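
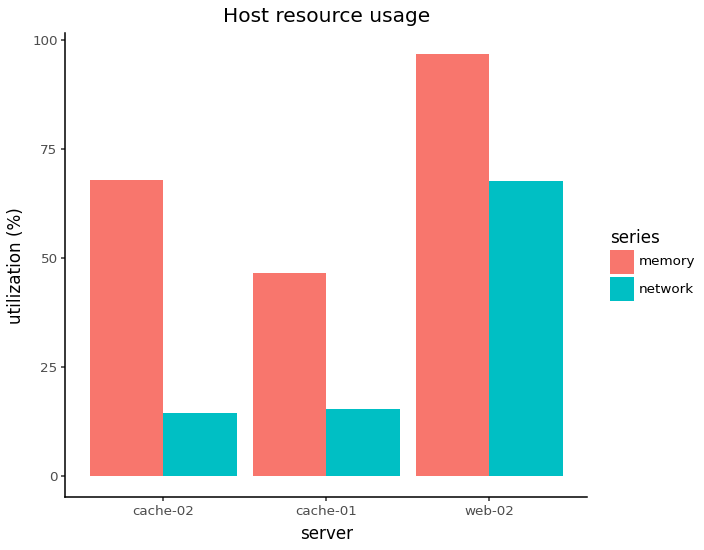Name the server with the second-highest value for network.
Top 3 for network: web-02 ≈ 70, cache-01 ≈ 20, cache-02 ≈ 10.

cache-01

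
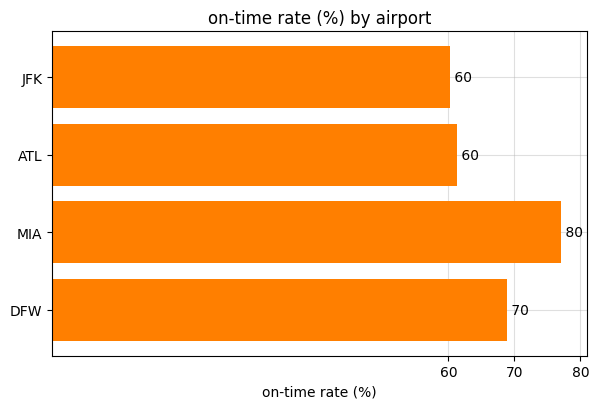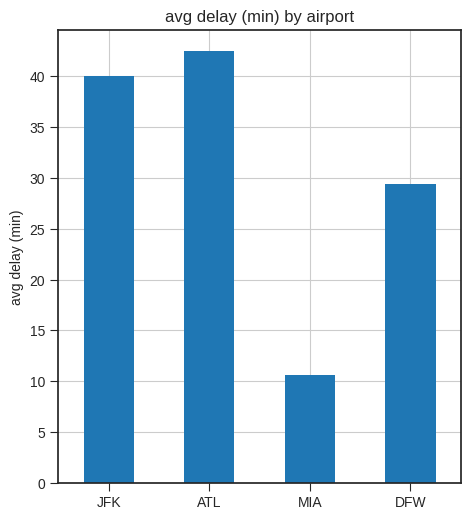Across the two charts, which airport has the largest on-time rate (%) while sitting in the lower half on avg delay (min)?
Chart 2 median avg delay (min) ≈ 35; below-median airports: MIA, DFW. Among those, MIA has the highest on-time rate (%) (≈ 80).

MIA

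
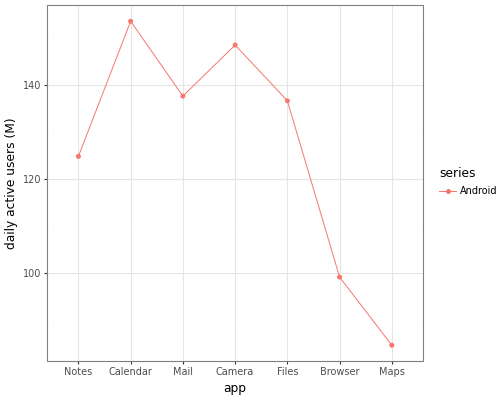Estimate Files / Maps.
Files ≈ 140, Maps ≈ 80; 140/80 ≈ 1.75.

≈ 1.75×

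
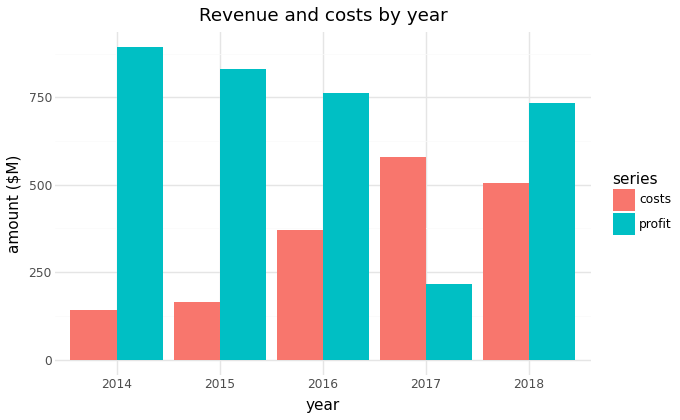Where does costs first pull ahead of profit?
2017

2016: costs ≈ 400 vs profit ≈ 800 (not yet); 2017: costs ≈ 600 vs profit ≈ 200 (first crossover).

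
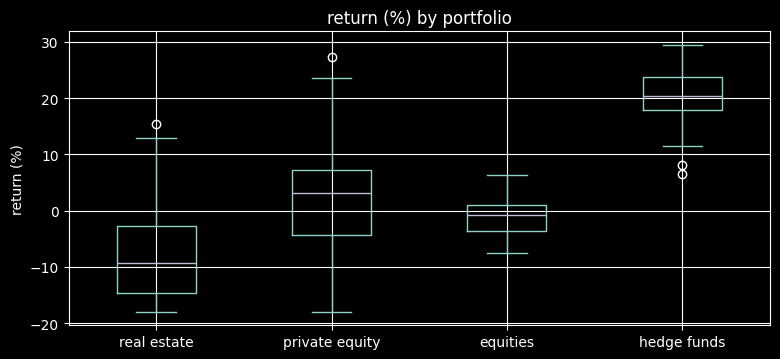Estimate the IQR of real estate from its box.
≈ 10

Q3 ≈ -5, Q1 ≈ -15; IQR ≈ 10.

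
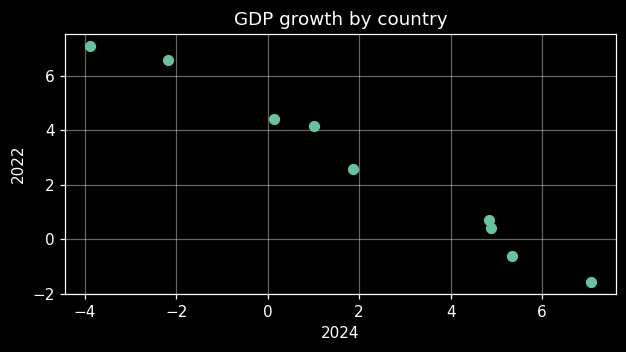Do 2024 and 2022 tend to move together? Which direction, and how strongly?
negative, strong

Points are negatively correlated; strong (|r| ≈ 1.0).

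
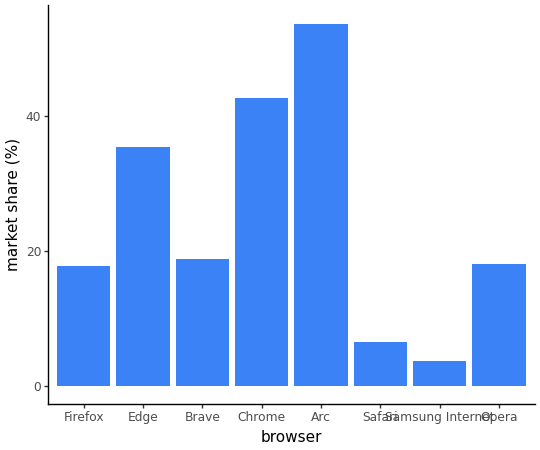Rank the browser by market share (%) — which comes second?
Top 3: Arc ≈ 55, Chrome ≈ 45, Edge ≈ 35.

Chrome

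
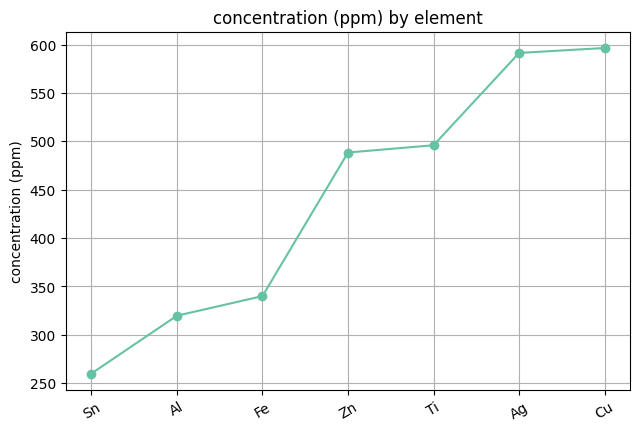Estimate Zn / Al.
≈ 1.67×

Zn ≈ 500, Al ≈ 300; 500/300 ≈ 1.67.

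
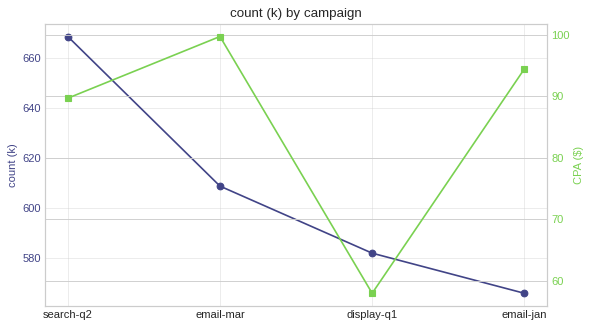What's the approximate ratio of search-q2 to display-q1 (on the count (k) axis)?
search-q2 ≈ 670, display-q1 ≈ 580; 670/580 ≈ 1.16.

≈ 1.16×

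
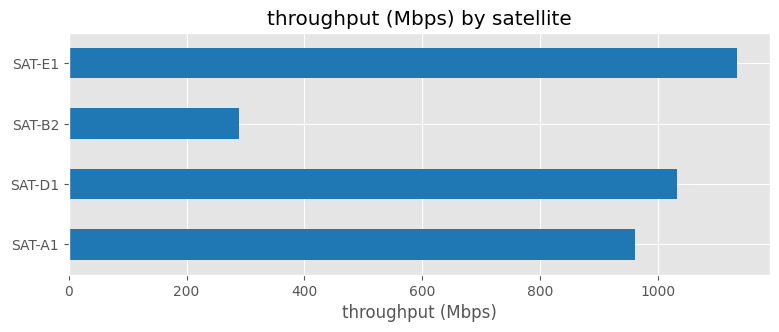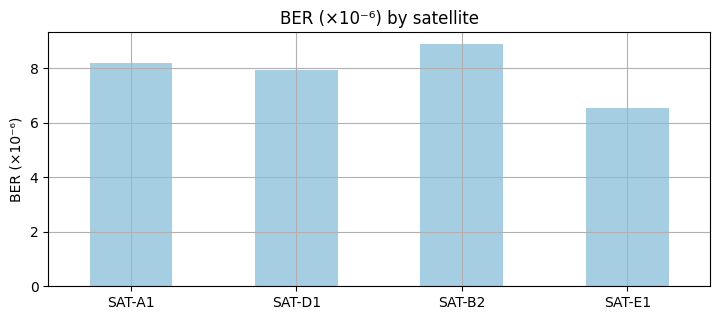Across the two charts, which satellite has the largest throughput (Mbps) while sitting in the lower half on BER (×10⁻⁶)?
Chart 2 median BER (×10⁻⁶) ≈ 8; below-median satellites: SAT-D1, SAT-E1. Among those, SAT-E1 has the highest throughput (Mbps) (≈ 1200).

SAT-E1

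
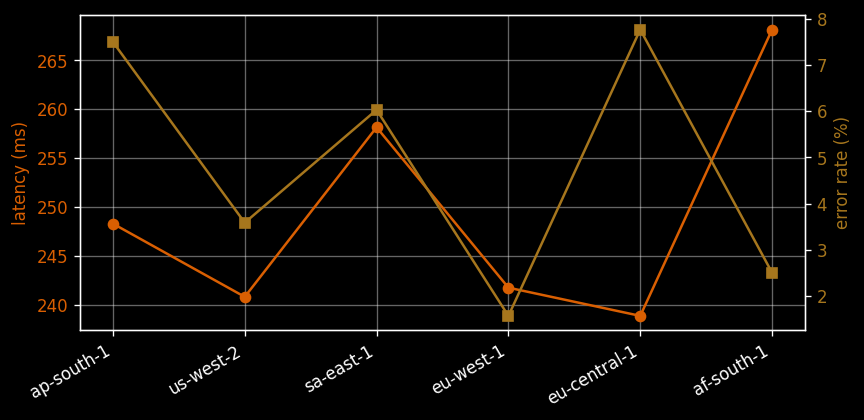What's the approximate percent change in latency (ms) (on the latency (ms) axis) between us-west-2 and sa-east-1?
≈ +8.3%

us-west-2 ≈ 240, sa-east-1 ≈ 260; (260 − 240) / 240 ≈ +8.3%.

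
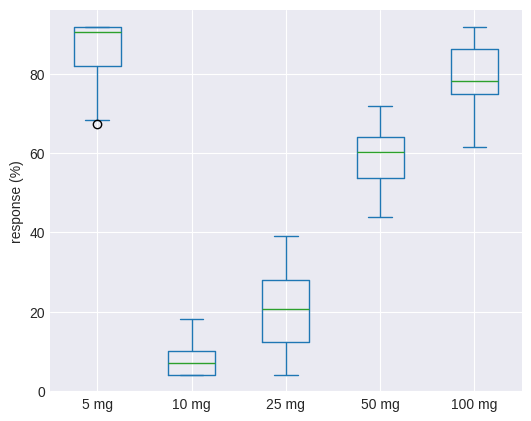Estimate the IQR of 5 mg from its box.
≈ 10

Q3 ≈ 90, Q1 ≈ 80; IQR ≈ 10.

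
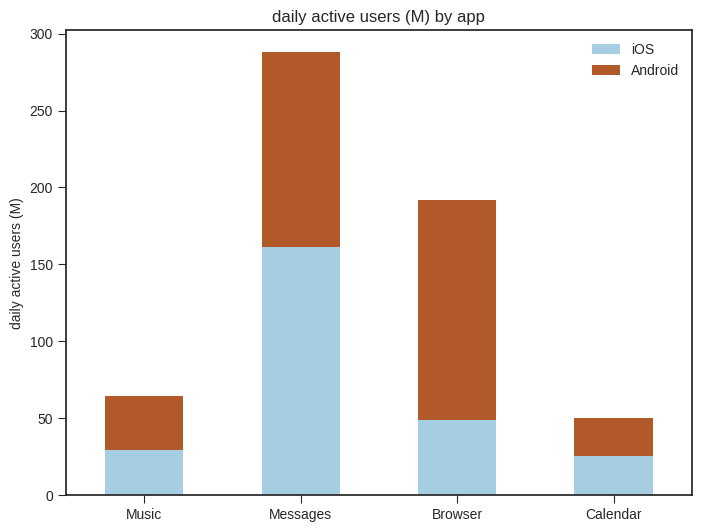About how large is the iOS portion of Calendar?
iOS top ≈ 25, bottom ≈ 0; segment ≈ 25.

≈ 25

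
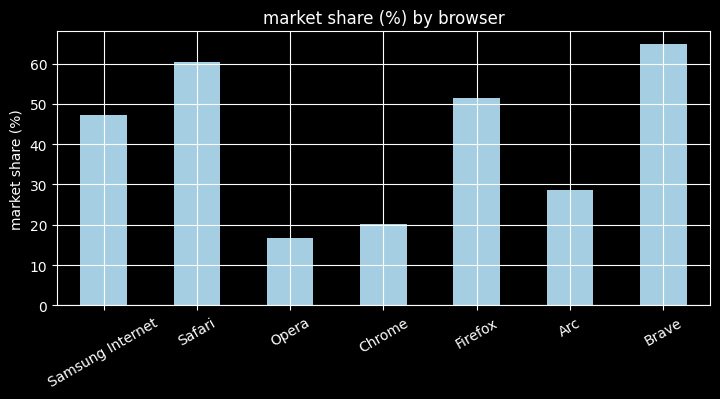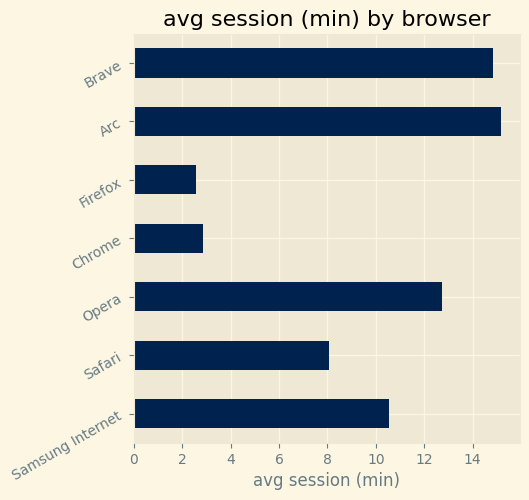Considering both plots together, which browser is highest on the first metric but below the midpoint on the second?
Chart 2 median avg session (min) ≈ 10; below-median browsers: Safari, Chrome, Firefox. Among those, Safari has the highest market share (%) (≈ 60).

Safari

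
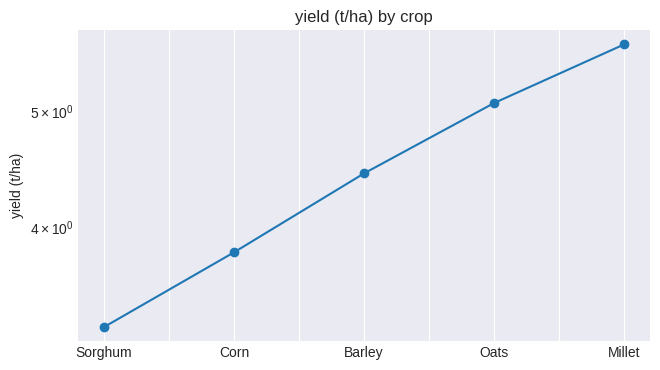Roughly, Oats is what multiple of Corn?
Oats ≈ 5.0, Corn ≈ 3.8; 5.0/3.8 ≈ 1.32.

≈ 1.32×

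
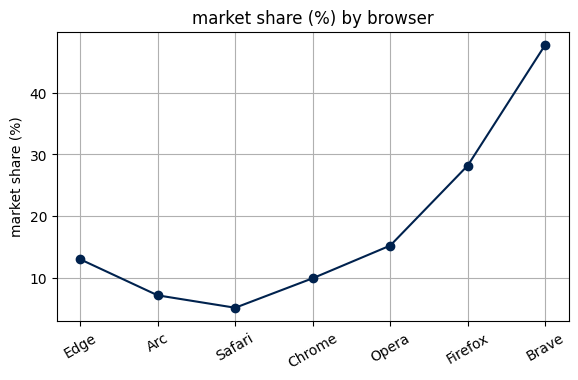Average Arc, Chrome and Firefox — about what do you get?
≈ 15

(5 + 10 + 30) / 3 ≈ 15.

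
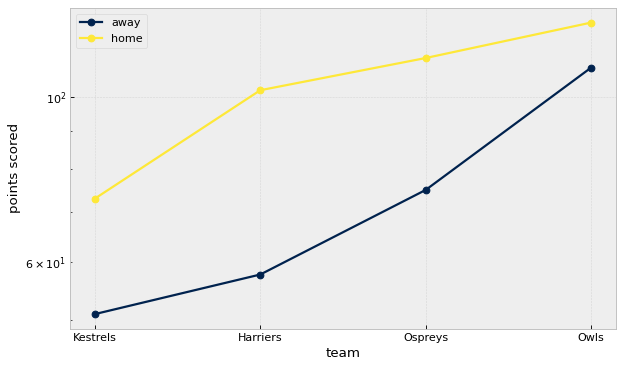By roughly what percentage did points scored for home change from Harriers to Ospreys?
≈ +10%

Harriers ≈ 100, Ospreys ≈ 110; (110 − 100) / 100 ≈ +10%.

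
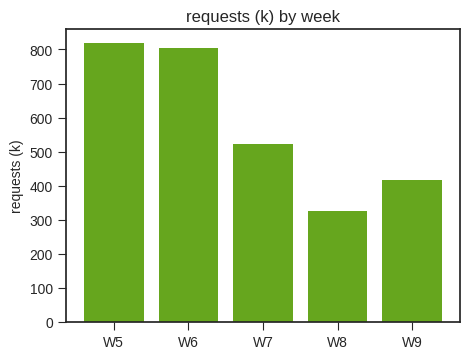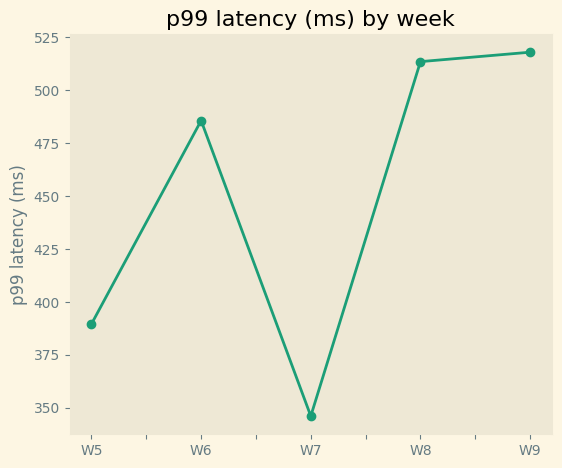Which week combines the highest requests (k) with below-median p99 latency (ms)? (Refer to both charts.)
W5

Chart 2 median p99 latency (ms) ≈ 500; below-median weeks: W5, W7. Among those, W5 has the highest requests (k) (≈ 800).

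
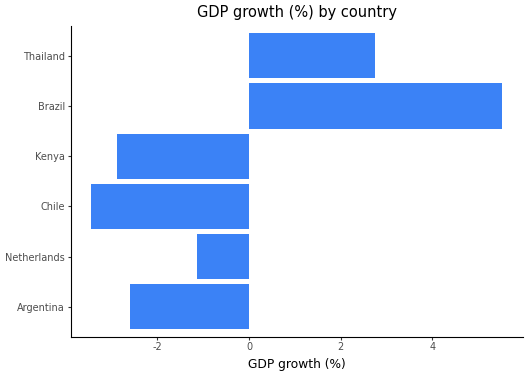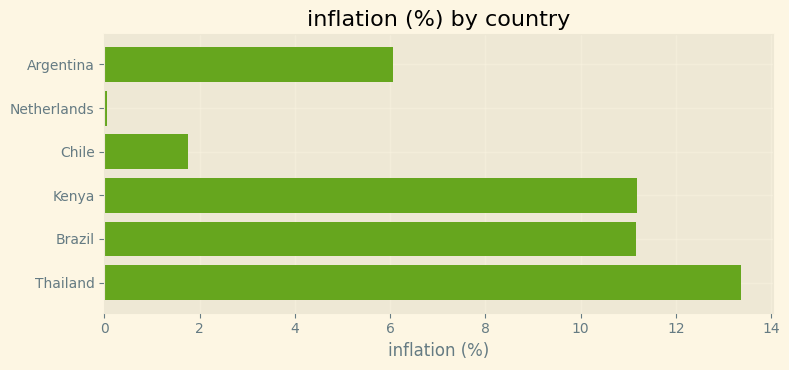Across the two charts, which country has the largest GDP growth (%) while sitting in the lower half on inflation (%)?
Chart 2 median inflation (%) ≈ 8; below-median countries: Argentina, Netherlands, Chile. Among those, Netherlands has the highest GDP growth (%) (≈ -1).

Netherlands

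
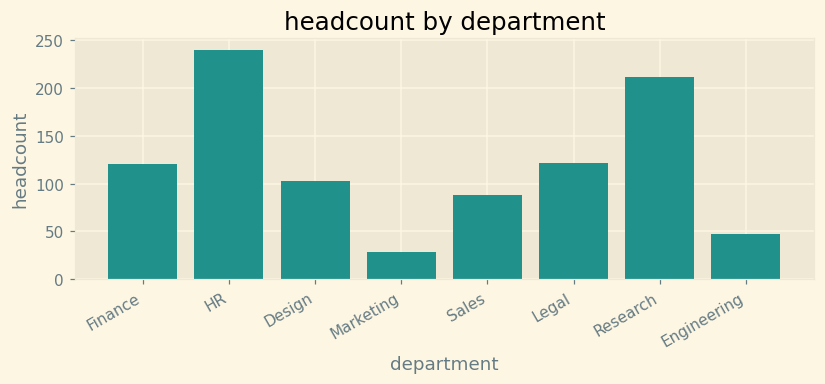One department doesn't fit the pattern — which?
HR

HR ≈ 240; the rest sit between ≈ 20 and ≈ 220.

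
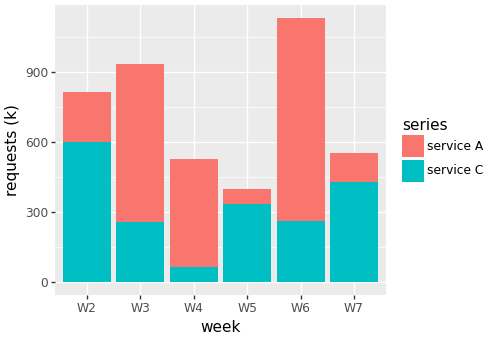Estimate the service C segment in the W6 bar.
service C top ≈ 300, bottom ≈ 0; segment ≈ 300.

≈ 300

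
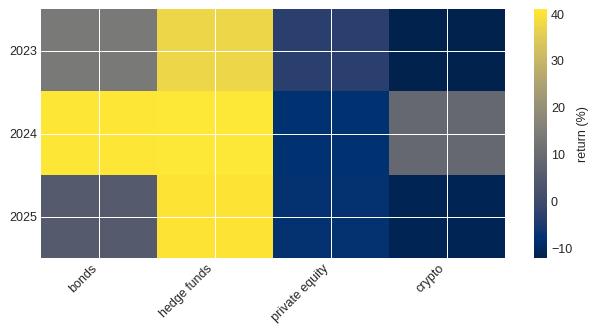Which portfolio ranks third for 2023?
private equity

Top 4 for 2023: hedge funds ≈ 35, bonds ≈ 15, private equity ≈ -5, crypto ≈ -10.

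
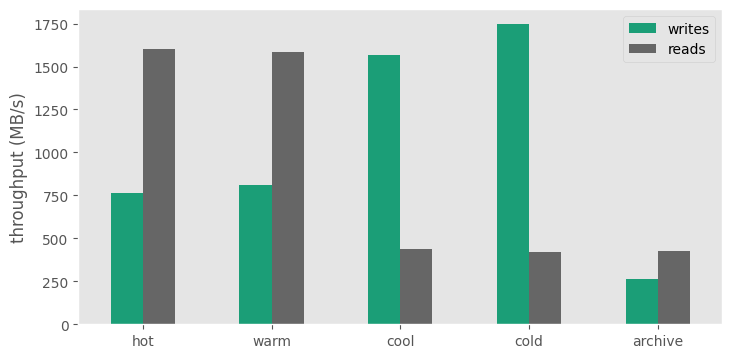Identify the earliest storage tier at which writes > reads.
warm: writes ≈ 800 vs reads ≈ 1600 (not yet); cool: writes ≈ 1600 vs reads ≈ 400 (first crossover).

cool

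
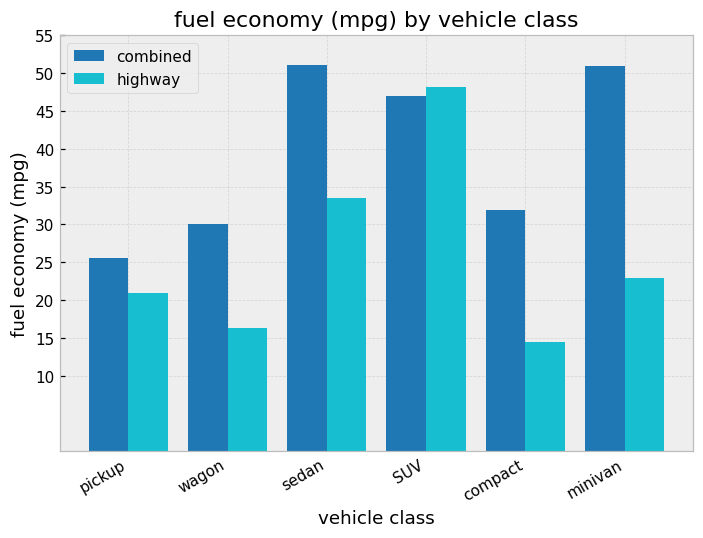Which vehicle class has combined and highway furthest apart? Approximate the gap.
minivan, ≈ 25 mpg

minivan: combined ≈ 50, highway ≈ 25 → gap ≈ 25. Next-largest (sedan) is only ≈ 15.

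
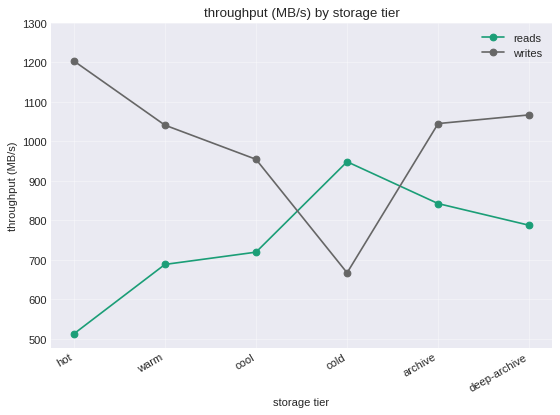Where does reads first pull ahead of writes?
cold

cool: reads ≈ 700 vs writes ≈ 1000 (not yet); cold: reads ≈ 900 vs writes ≈ 700 (first crossover).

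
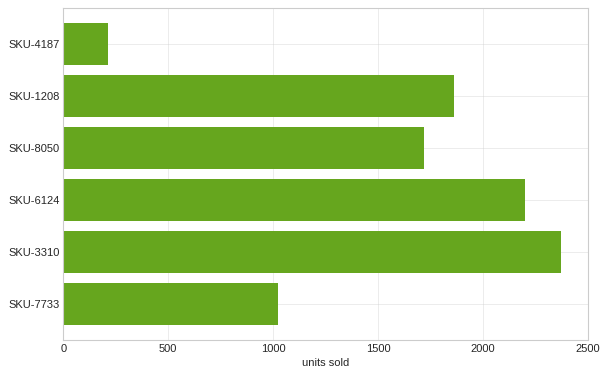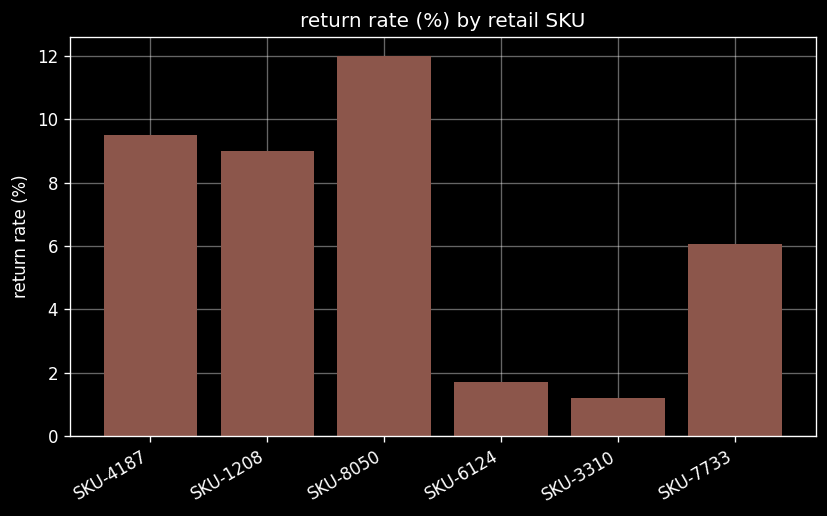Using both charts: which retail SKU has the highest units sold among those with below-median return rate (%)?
Chart 2 median return rate (%) ≈ 8; below-median retail SKUs: SKU-6124, SKU-3310, SKU-7733. Among those, SKU-3310 has the highest units sold (≈ 2500).

SKU-3310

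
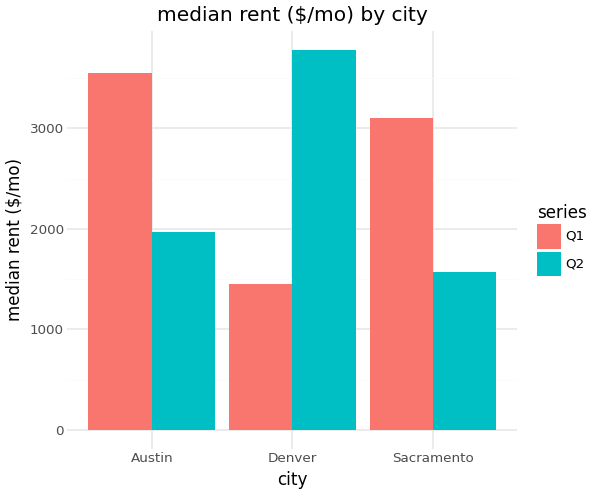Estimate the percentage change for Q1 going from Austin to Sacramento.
Austin ≈ 3500, Sacramento ≈ 3000; (3000 − 3500) / 3500 ≈ -14.3%.

≈ -14.3%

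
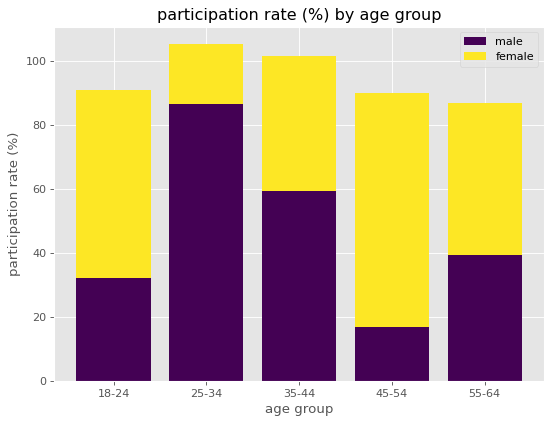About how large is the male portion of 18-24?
male top ≈ 30, bottom ≈ 0; segment ≈ 30.

≈ 30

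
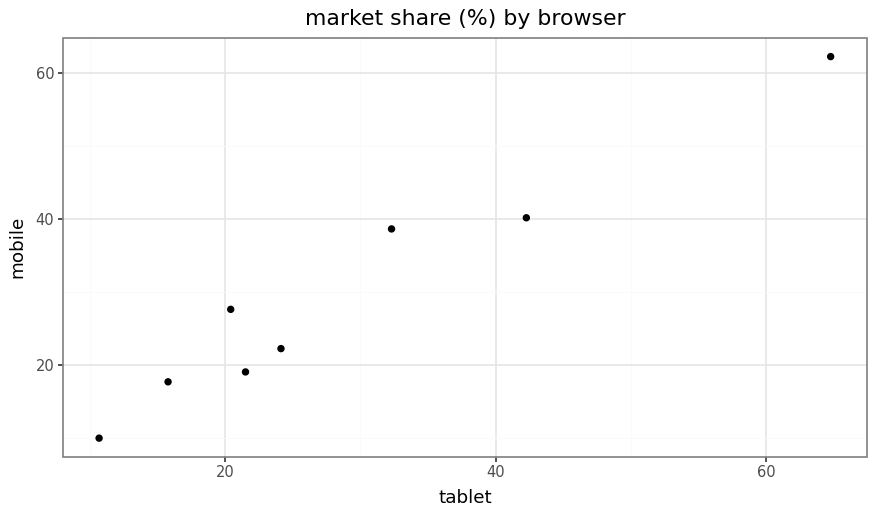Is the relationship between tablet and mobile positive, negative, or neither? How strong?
Points are positively correlated; strong (|r| ≈ 1.0).

positive, strong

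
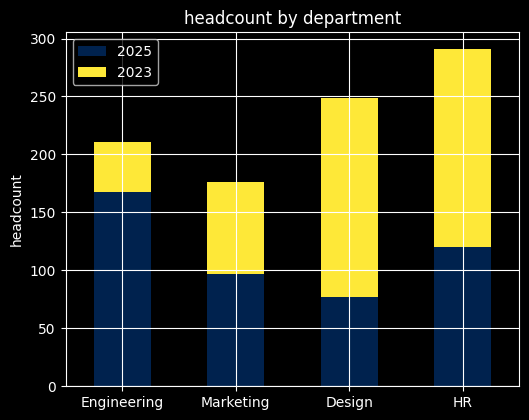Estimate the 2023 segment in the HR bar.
≈ 175

2023 top ≈ 300, bottom ≈ 125; segment ≈ 175.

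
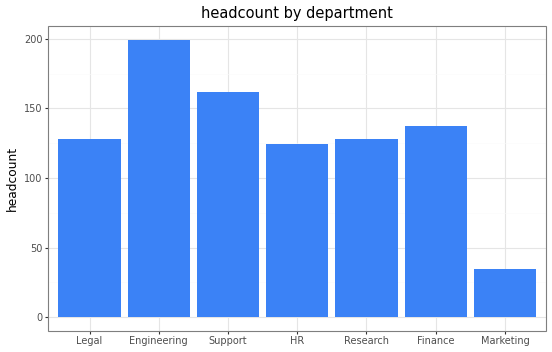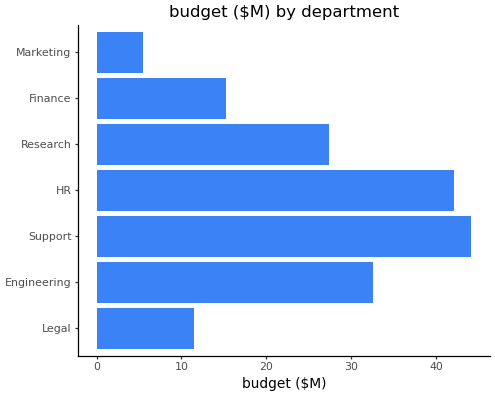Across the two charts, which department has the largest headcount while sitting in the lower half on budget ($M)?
Finance

Chart 2 median budget ($M) ≈ 25; below-median departments: Legal, Finance, Marketing. Among those, Finance has the highest headcount (≈ 140).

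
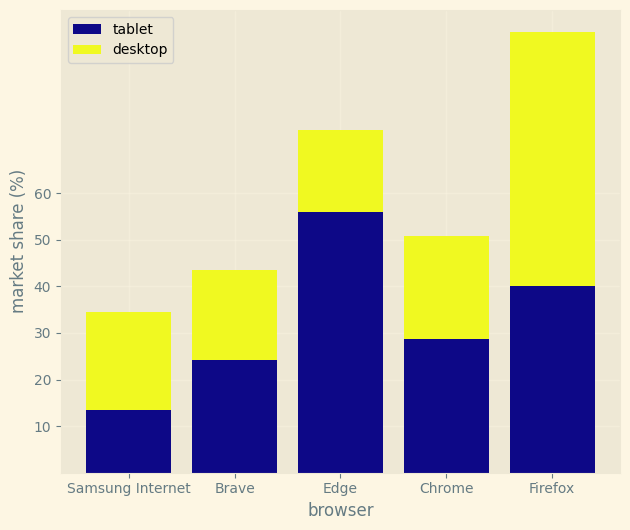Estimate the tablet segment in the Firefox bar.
≈ 40

tablet top ≈ 40, bottom ≈ 0; segment ≈ 40.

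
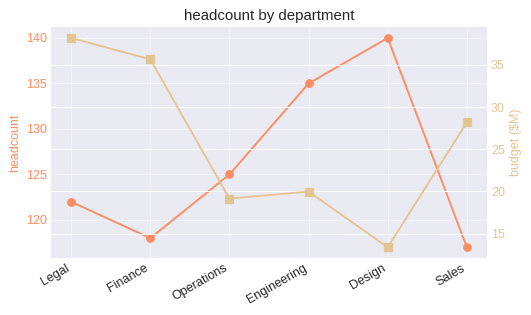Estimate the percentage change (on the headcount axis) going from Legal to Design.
≈ +14.8%

Legal ≈ 122, Design ≈ 140; (140 − 122) / 122 ≈ +14.8%.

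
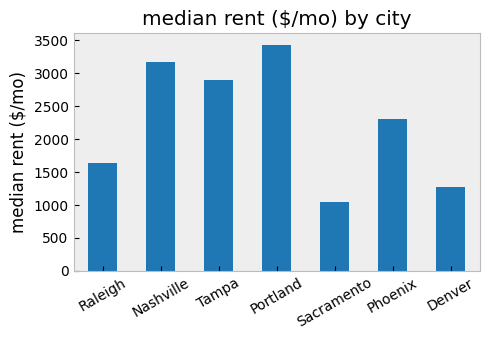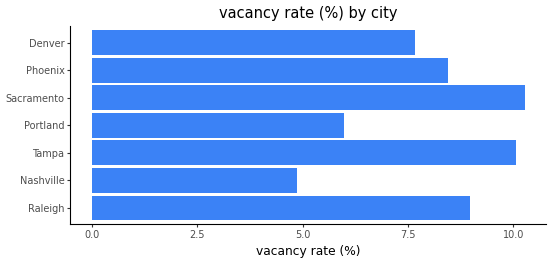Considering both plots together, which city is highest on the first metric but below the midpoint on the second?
Chart 2 median vacancy rate (%) ≈ 8; below-median cities: Nashville, Portland, Denver. Among those, Portland has the highest median rent ($/mo) (≈ 3500).

Portland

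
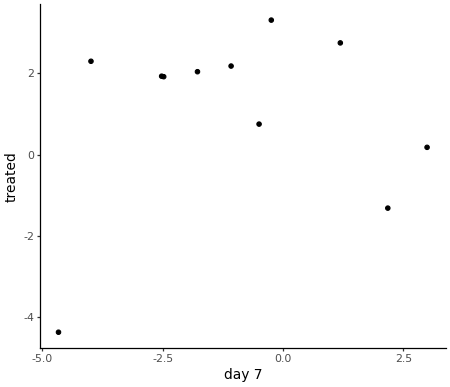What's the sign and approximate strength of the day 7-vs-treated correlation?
no clear correlation

Points are roughly uncorrelated; weak (|r| ≈ 0.1).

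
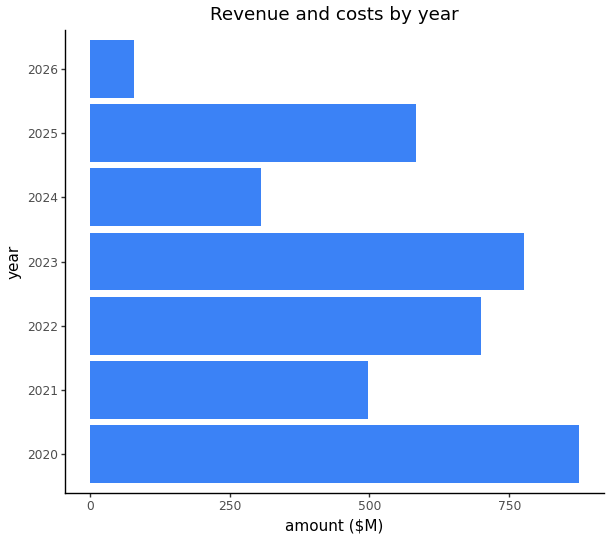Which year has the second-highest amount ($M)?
Top 3: 2020 ≈ 900, 2023 ≈ 800, 2022 ≈ 700.

2023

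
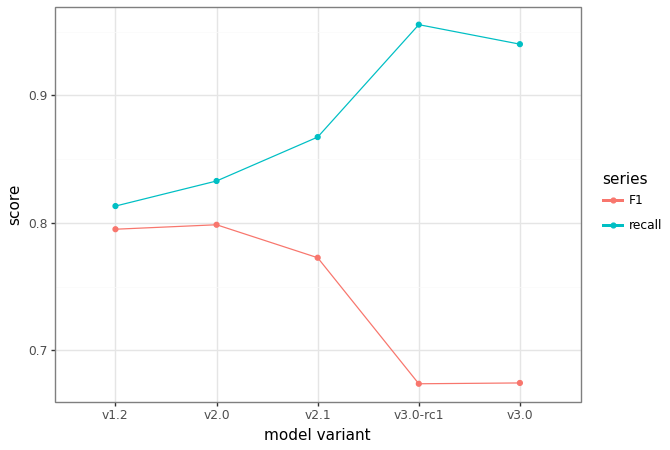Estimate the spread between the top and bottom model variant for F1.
Max v2.0 ≈ 0.80, min v3.0-rc1 ≈ 0.65; range ≈ 0.15.

≈ 0.15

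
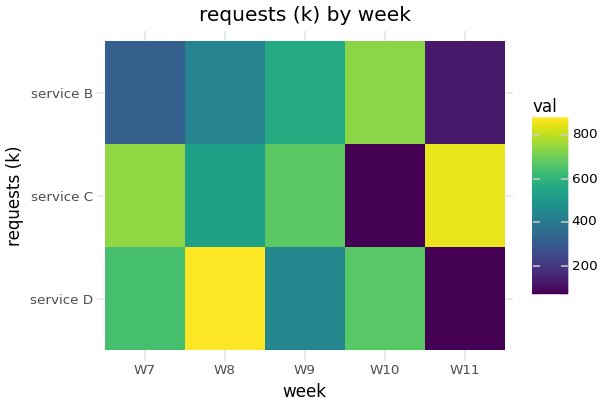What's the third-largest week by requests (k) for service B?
W8

Top 4 for service B: W10 ≈ 700, W9 ≈ 600, W8 ≈ 400, W7 ≈ 300.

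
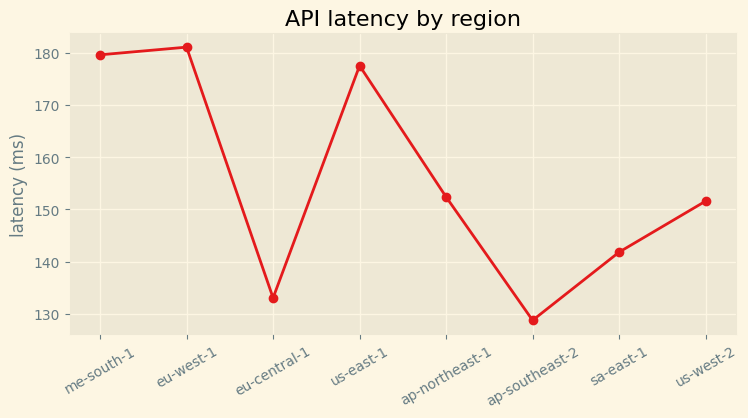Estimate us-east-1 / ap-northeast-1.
≈ 1.2×

us-east-1 ≈ 180, ap-northeast-1 ≈ 150; 180/150 ≈ 1.2.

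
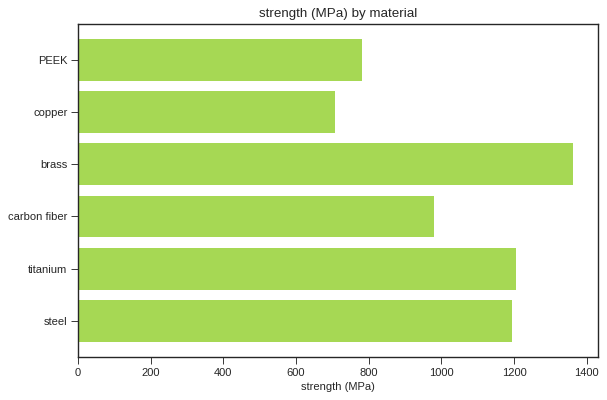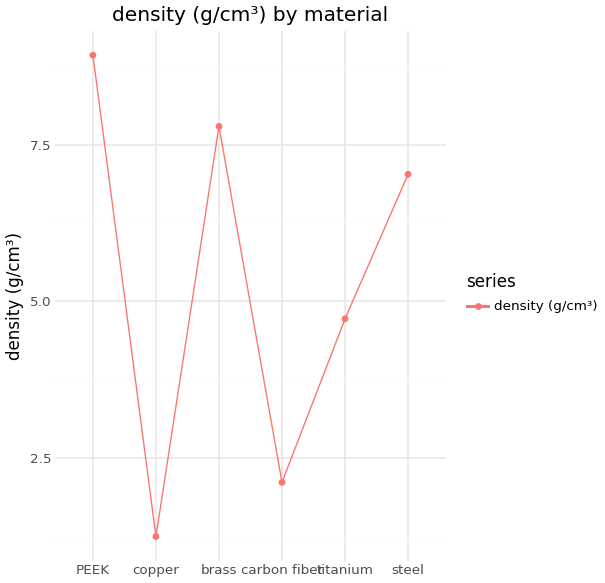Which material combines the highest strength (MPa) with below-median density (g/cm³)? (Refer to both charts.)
titanium

Chart 2 median density (g/cm³) ≈ 6; below-median materials: copper, carbon fiber, titanium. Among those, titanium has the highest strength (MPa) (≈ 1200).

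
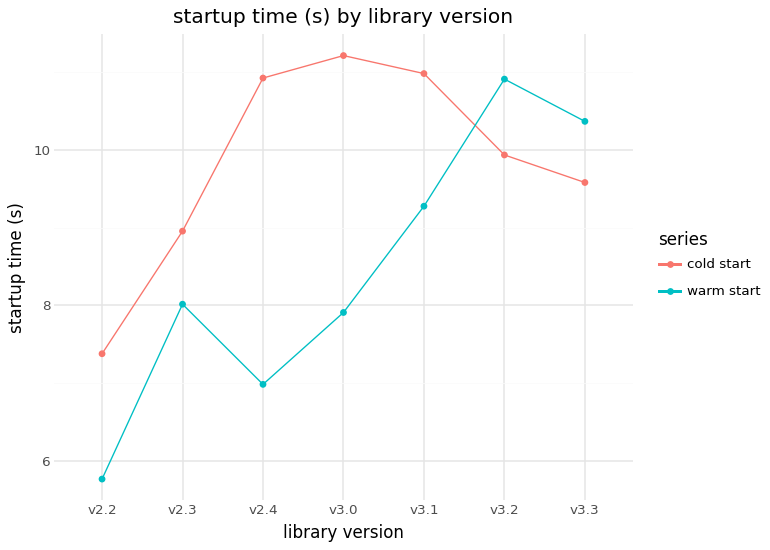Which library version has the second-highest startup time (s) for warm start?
v3.3

Top 3 for warm start: v3.2 ≈ 11.0, v3.3 ≈ 10.5, v3.1 ≈ 9.5.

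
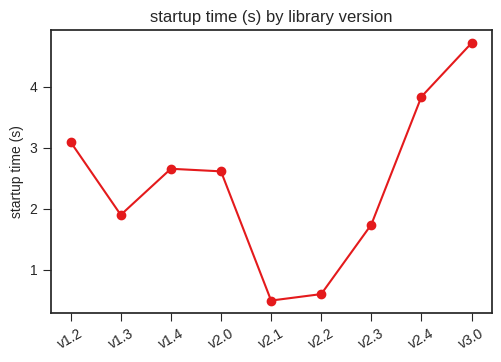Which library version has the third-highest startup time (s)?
v1.2

Top 4: v3.0 ≈ 4.5, v2.4 ≈ 4.0, v1.2 ≈ 3.0, v1.4 ≈ 2.5.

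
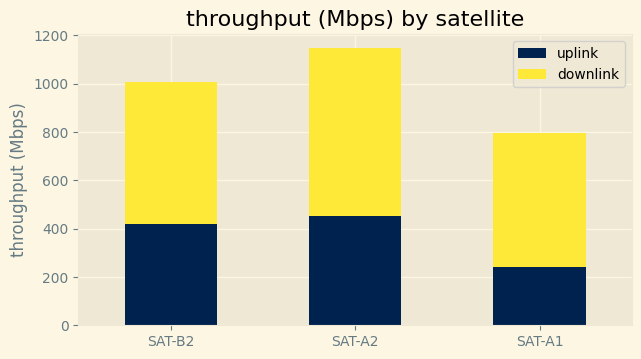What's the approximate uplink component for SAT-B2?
uplink top ≈ 400, bottom ≈ 0; segment ≈ 400.

≈ 400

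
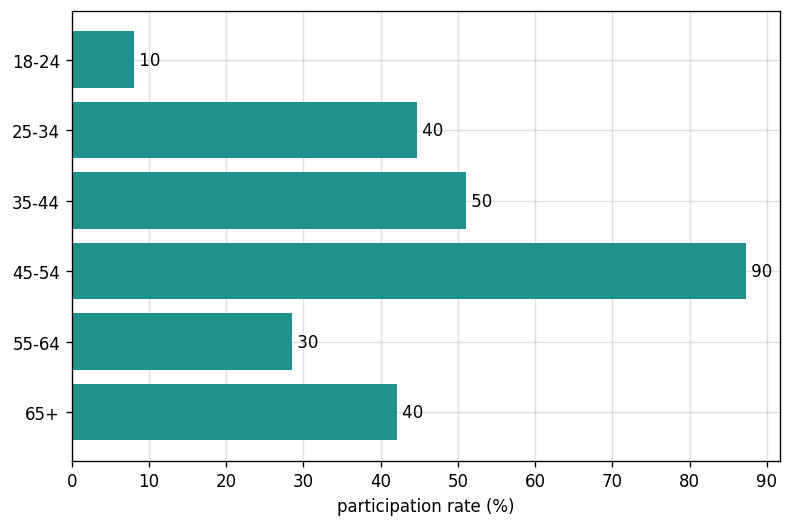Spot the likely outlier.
45-54

45-54 ≈ 90; the rest sit between ≈ 10 and ≈ 50.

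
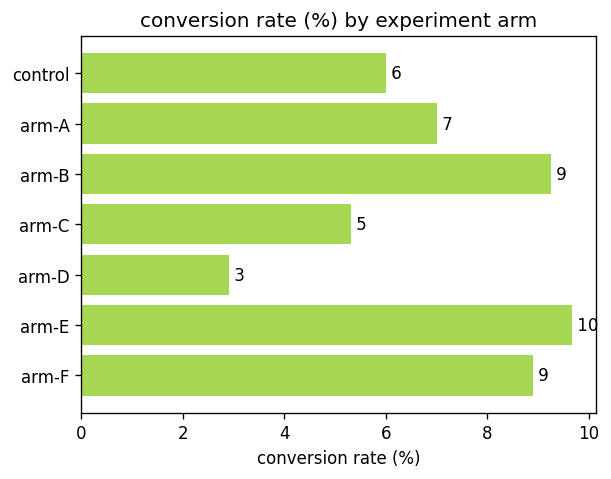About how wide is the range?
Max arm-E ≈ 10, min arm-D ≈ 3; range ≈ 7.

≈ 7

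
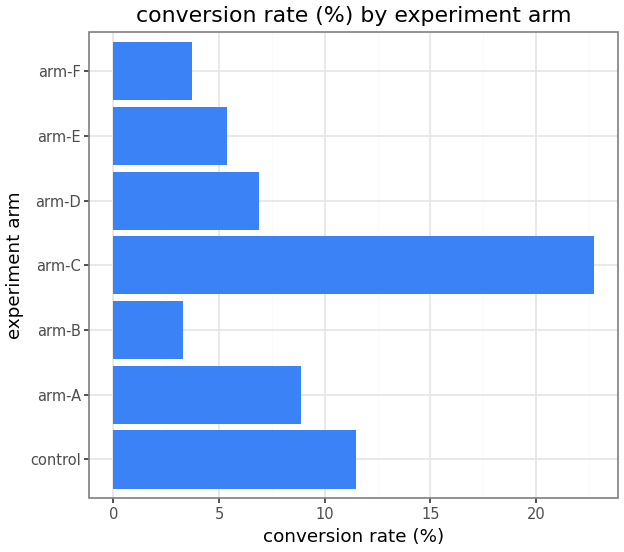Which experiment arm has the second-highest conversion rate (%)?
Top 3: arm-C ≈ 22, control ≈ 12, arm-A ≈ 8.

control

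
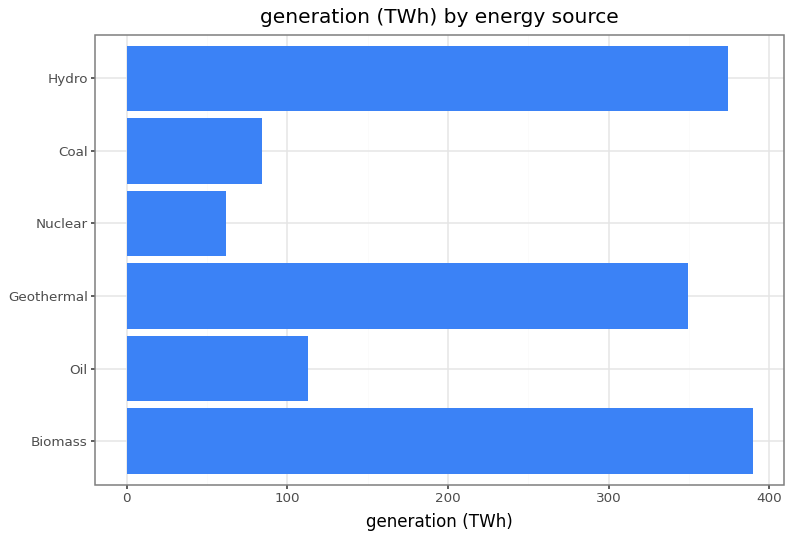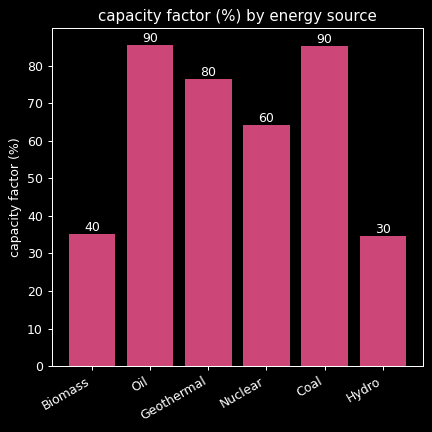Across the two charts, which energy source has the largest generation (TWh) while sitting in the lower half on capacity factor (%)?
Chart 2 median capacity factor (%) ≈ 70; below-median energy sources: Biomass, Nuclear, Hydro. Among those, Biomass has the highest generation (TWh) (≈ 400).

Biomass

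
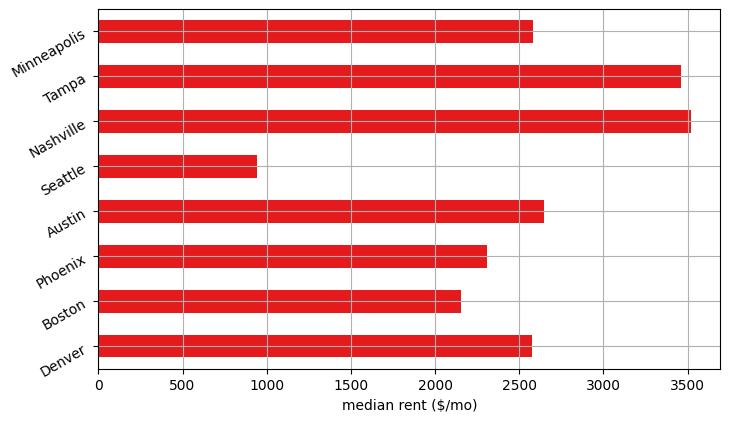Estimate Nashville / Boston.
Nashville ≈ 3500, Boston ≈ 2000; 3500/2000 ≈ 1.75.

≈ 1.75×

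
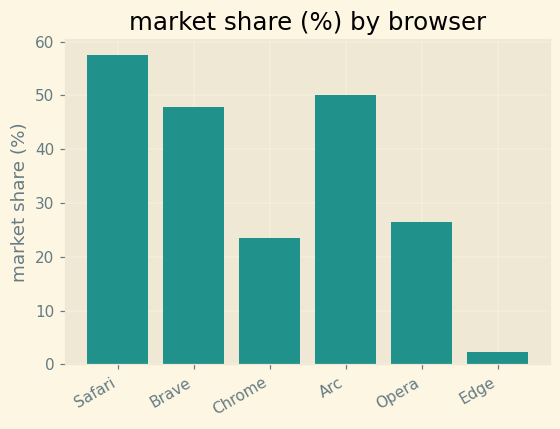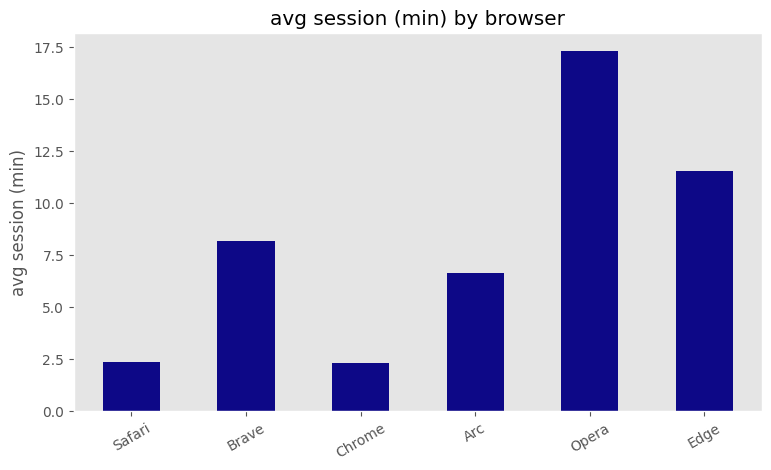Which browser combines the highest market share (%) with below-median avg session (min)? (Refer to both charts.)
Chart 2 median avg session (min) ≈ 8; below-median browsers: Safari, Chrome, Arc. Among those, Safari has the highest market share (%) (≈ 60).

Safari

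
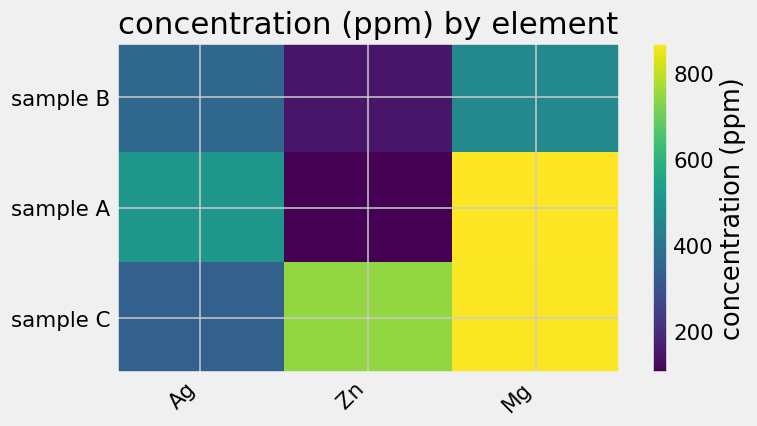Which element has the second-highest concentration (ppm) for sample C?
Zn

Top 3 for sample C: Mg ≈ 900, Zn ≈ 700, Ag ≈ 300.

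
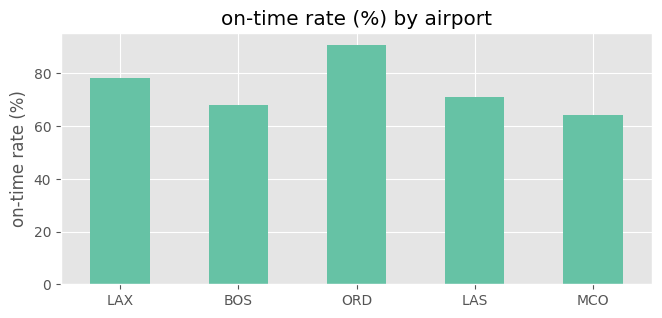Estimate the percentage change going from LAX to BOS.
LAX ≈ 80, BOS ≈ 70; (70 − 80) / 80 ≈ -12.5%.

≈ -12.5%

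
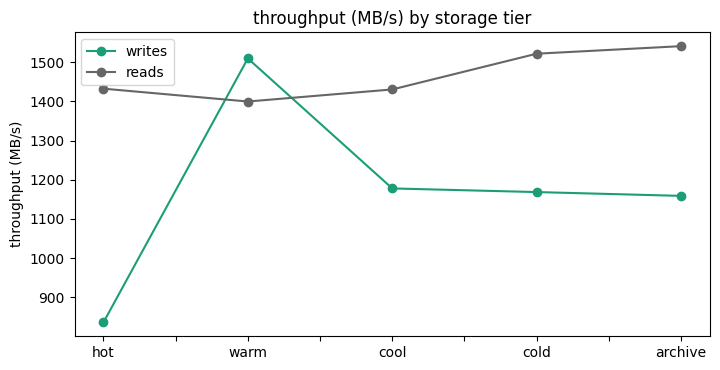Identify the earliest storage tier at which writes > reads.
hot: writes ≈ 800 vs reads ≈ 1400 (not yet); warm: writes ≈ 1500 vs reads ≈ 1400 (first crossover).

warm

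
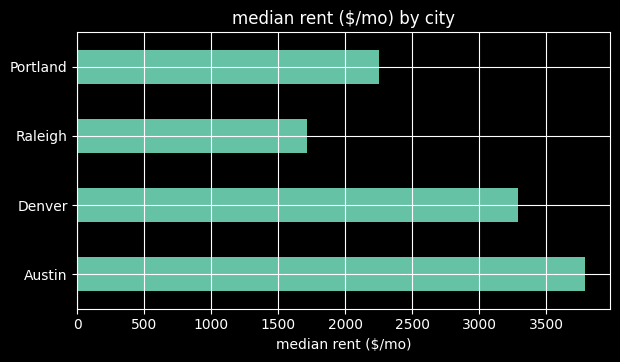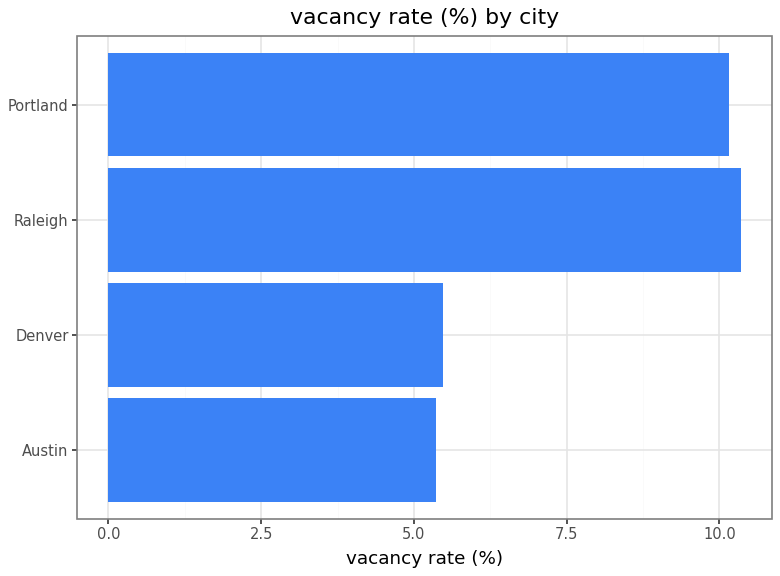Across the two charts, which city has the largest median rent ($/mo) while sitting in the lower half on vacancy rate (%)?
Austin

Chart 2 median vacancy rate (%) ≈ 8; below-median cities: Austin, Denver. Among those, Austin has the highest median rent ($/mo) (≈ 4000).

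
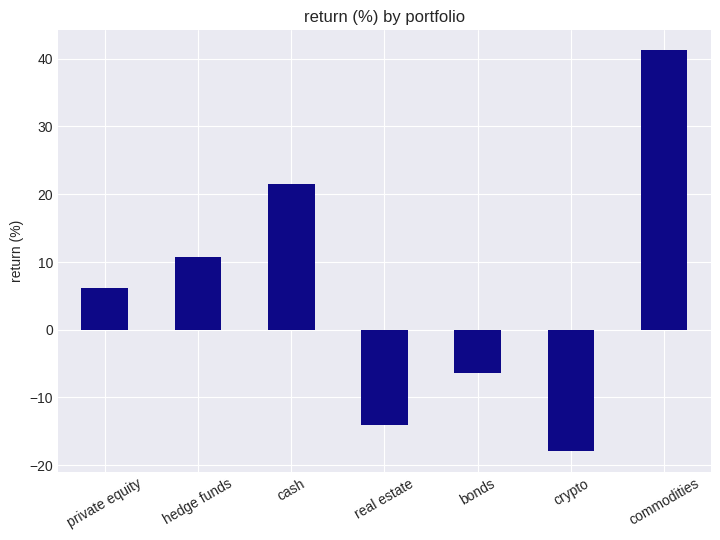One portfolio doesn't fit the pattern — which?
commodities ≈ 40; the rest sit between ≈ -20 and ≈ 20.

commodities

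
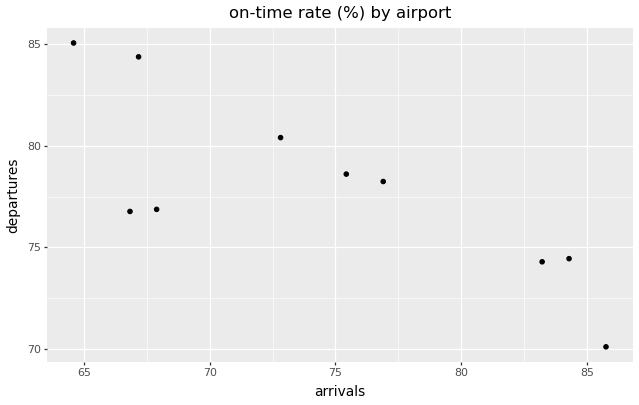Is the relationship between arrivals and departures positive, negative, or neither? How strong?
Points are negatively correlated; strong (|r| ≈ 0.8).

negative, strong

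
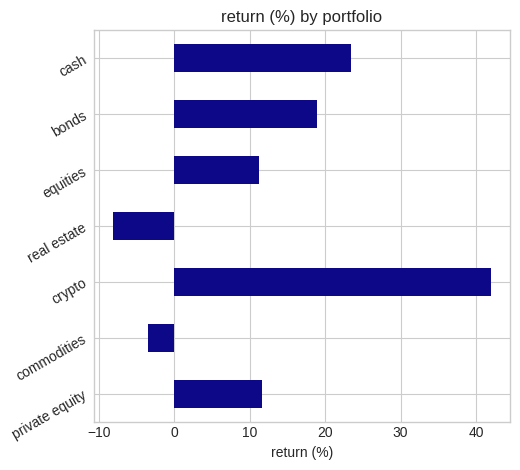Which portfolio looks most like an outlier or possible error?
crypto

crypto ≈ 40; the rest sit between ≈ -10 and ≈ 25.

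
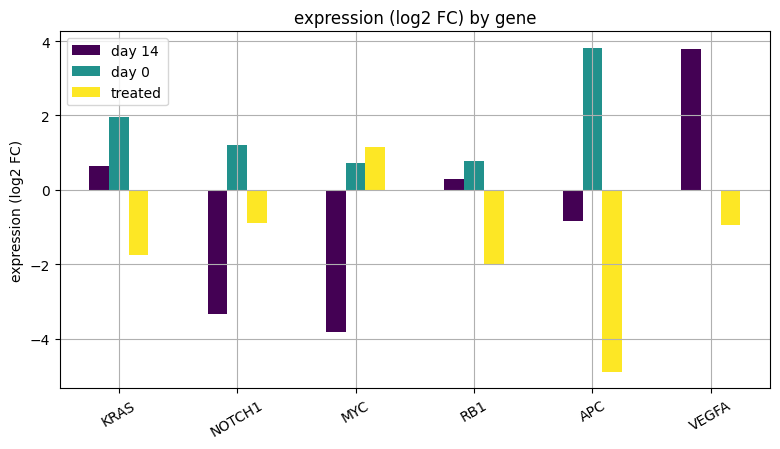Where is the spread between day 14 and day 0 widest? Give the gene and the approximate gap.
APC, ≈ 5 log2 FC

APC: day 14 ≈ -1, day 0 ≈ 4 → gap ≈ 5. Next-largest (NOTCH1) is only ≈ 4.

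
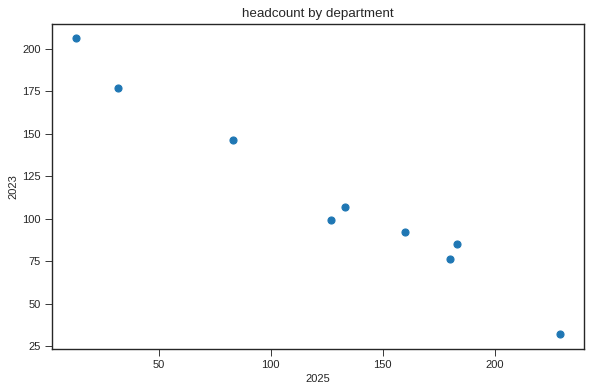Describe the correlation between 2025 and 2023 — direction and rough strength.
Points are negatively correlated; strong (|r| ≈ 1.0).

negative, strong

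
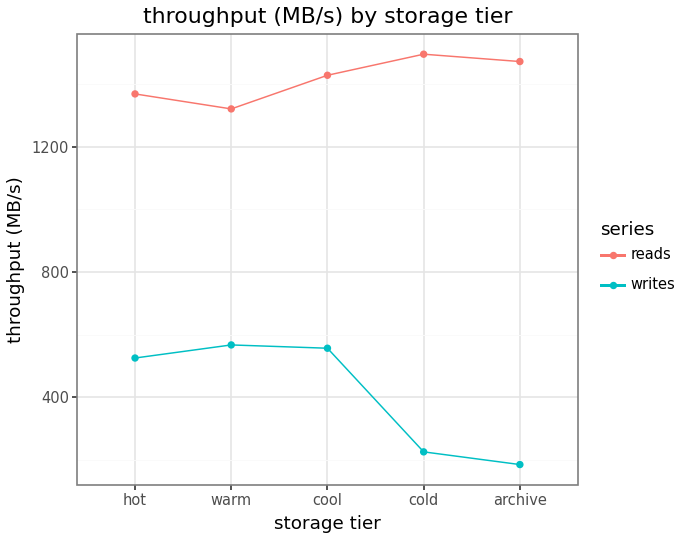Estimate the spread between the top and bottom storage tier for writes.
Max warm ≈ 600, min archive ≈ 200; range ≈ 400.

≈ 400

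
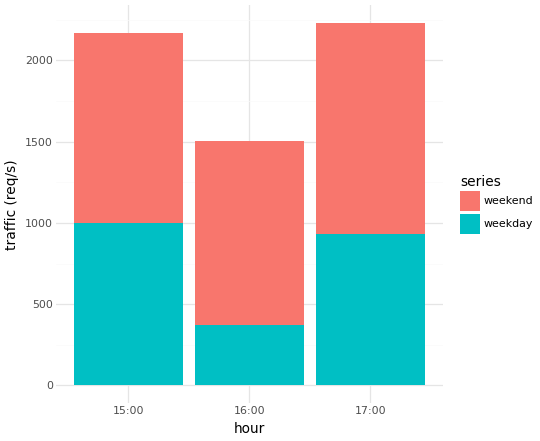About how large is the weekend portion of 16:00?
≈ 1200

weekend top ≈ 1600, bottom ≈ 400; segment ≈ 1200.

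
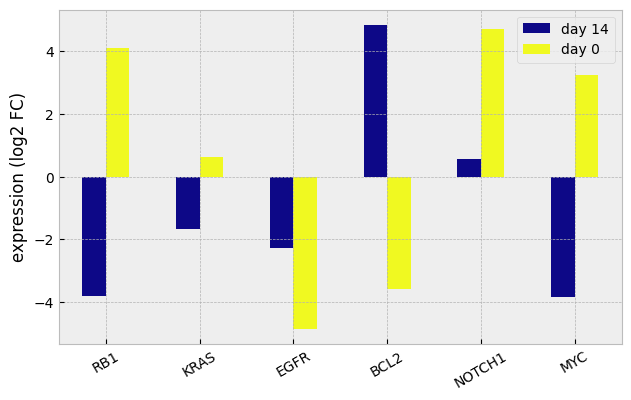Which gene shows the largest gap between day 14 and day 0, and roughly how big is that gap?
BCL2, ≈ 9 log2 FC

BCL2: day 14 ≈ 5, day 0 ≈ -4 → gap ≈ 9. Next-largest (RB1) is only ≈ 8.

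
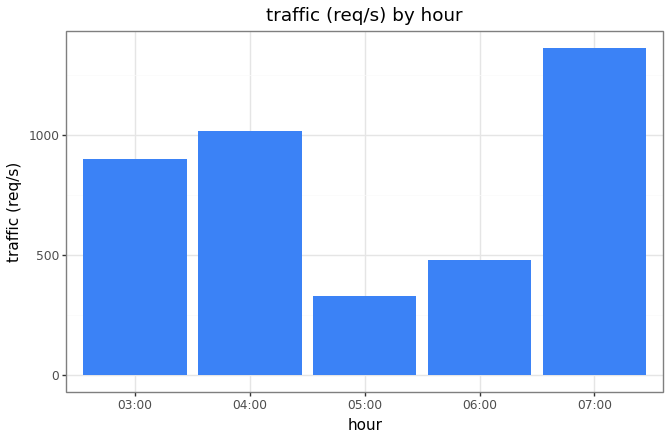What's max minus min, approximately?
Max 07:00 ≈ 1400, min 05:00 ≈ 400; range ≈ 1000.

≈ 1000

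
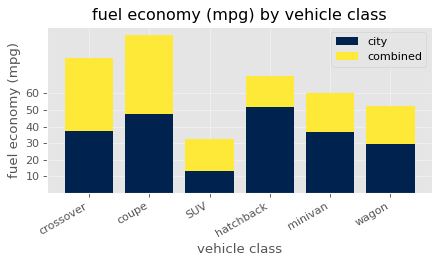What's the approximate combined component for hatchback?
≈ 20

combined top ≈ 70, bottom ≈ 50; segment ≈ 20.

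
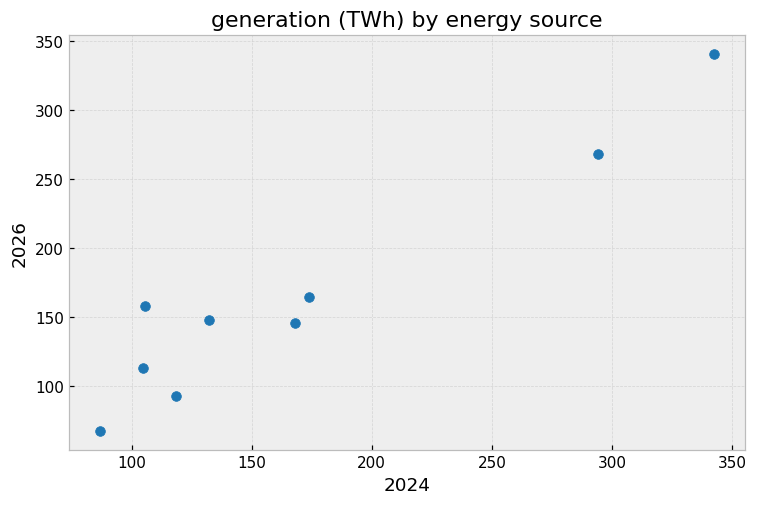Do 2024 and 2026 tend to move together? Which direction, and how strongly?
Points are positively correlated; strong (|r| ≈ 1.0).

positive, strong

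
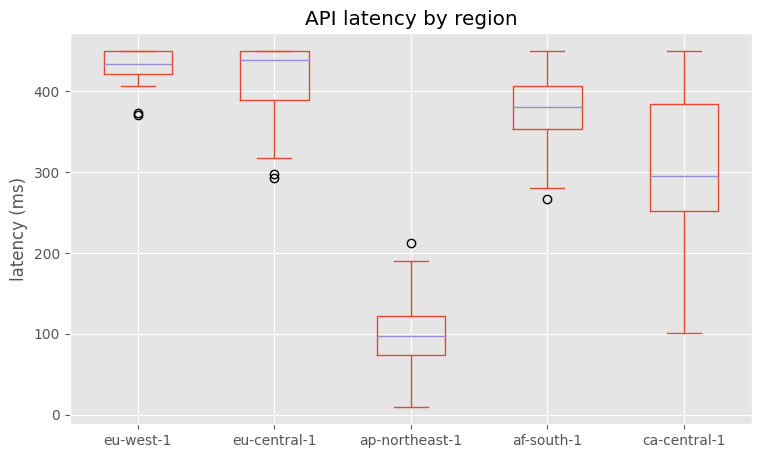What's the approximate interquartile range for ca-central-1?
Q3 ≈ 400, Q1 ≈ 250; IQR ≈ 150.

≈ 150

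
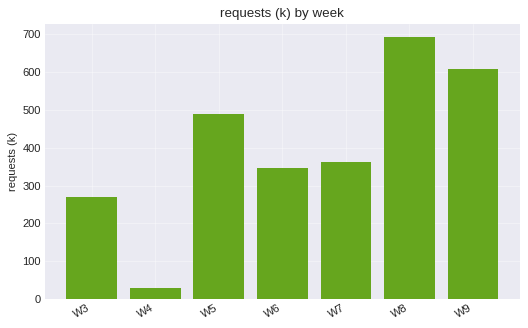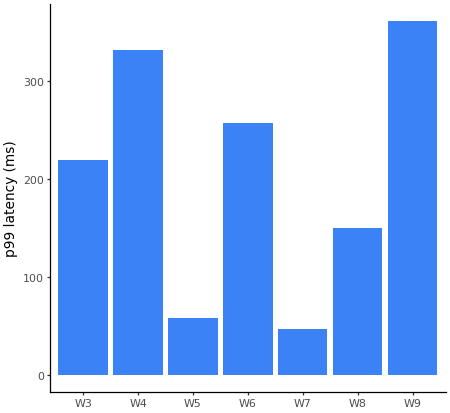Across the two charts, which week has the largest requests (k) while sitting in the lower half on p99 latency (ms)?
W8

Chart 2 median p99 latency (ms) ≈ 200; below-median weeks: W5, W7, W8. Among those, W8 has the highest requests (k) (≈ 700).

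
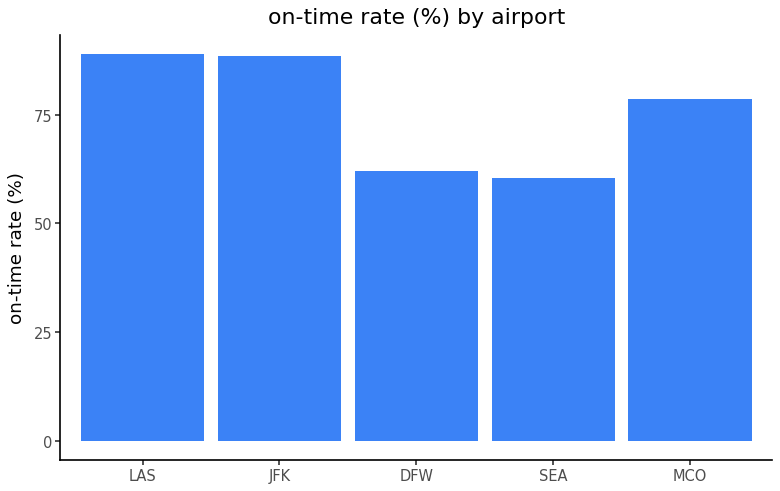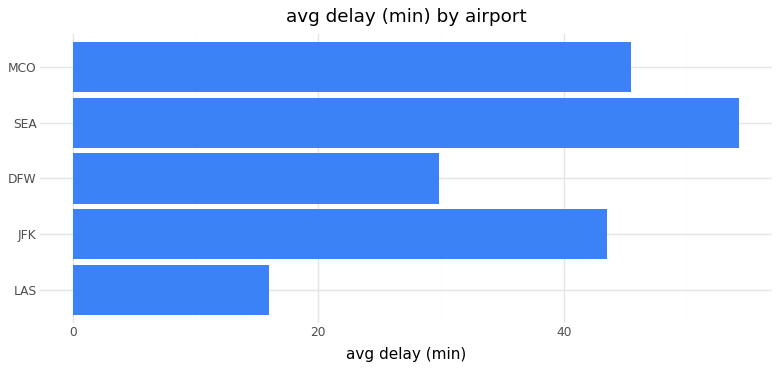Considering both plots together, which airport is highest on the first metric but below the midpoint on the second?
Chart 2 median avg delay (min) ≈ 45; below-median airports: LAS, DFW. Among those, LAS has the highest on-time rate (%) (≈ 90).

LAS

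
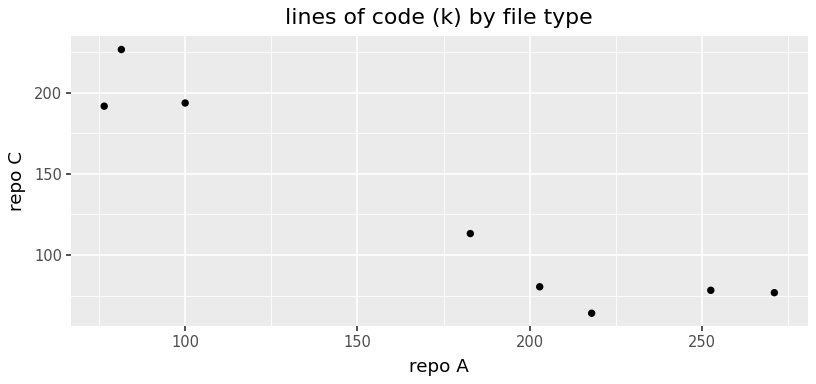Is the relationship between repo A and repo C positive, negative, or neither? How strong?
Points are negatively correlated; strong (|r| ≈ 0.9).

negative, strong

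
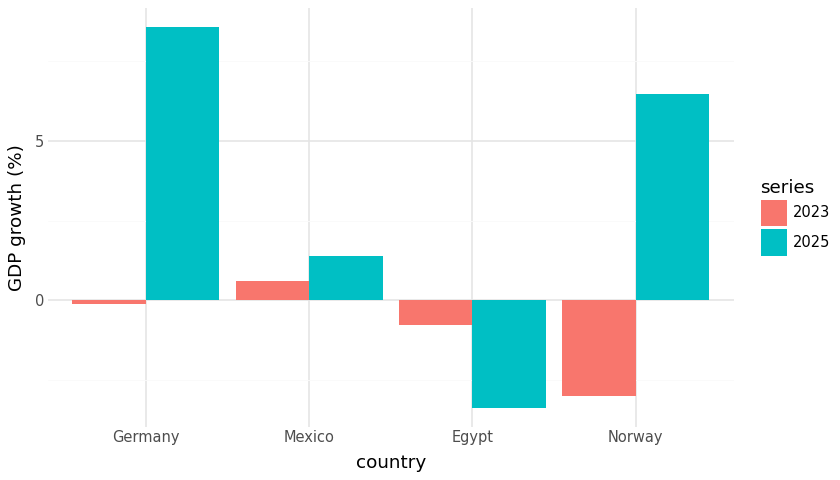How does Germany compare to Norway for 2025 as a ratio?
≈ 1.5×

Germany ≈ 9, Norway ≈ 6; 9/6 ≈ 1.5.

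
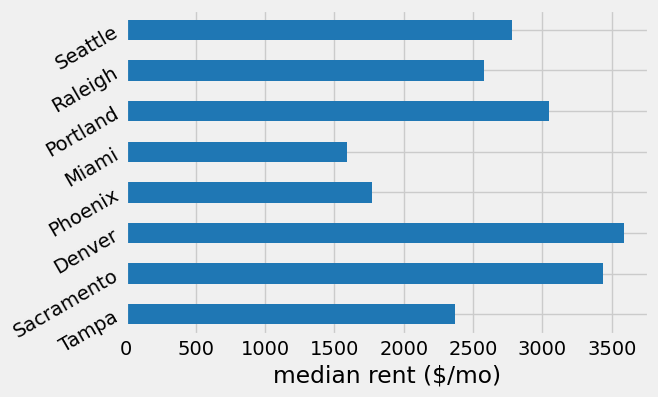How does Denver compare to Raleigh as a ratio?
Denver ≈ 3500, Raleigh ≈ 2500; 3500/2500 ≈ 1.4.

≈ 1.4×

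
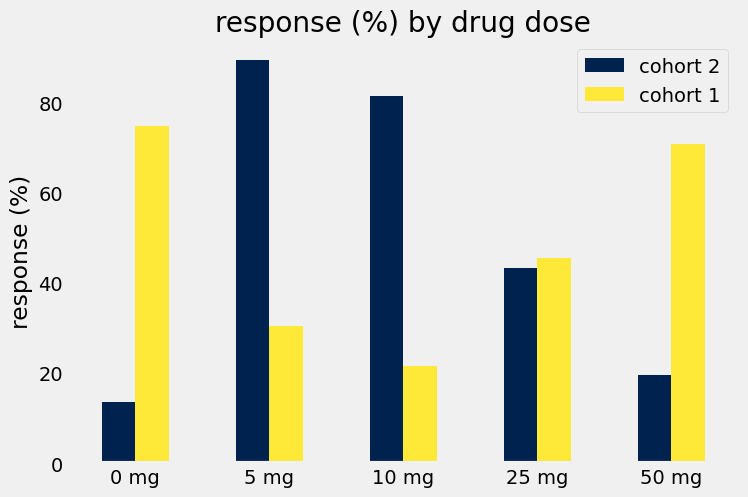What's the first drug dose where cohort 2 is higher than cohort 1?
5 mg

0 mg: cohort 2 ≈ 10 vs cohort 1 ≈ 70 (not yet); 5 mg: cohort 2 ≈ 90 vs cohort 1 ≈ 30 (first crossover).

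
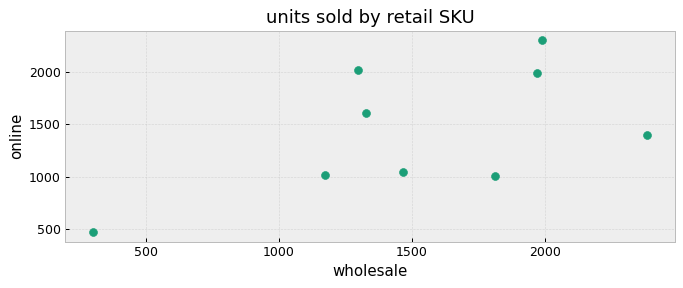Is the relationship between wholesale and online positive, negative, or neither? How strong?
Points are positively correlated; moderate (|r| ≈ 0.6).

positive, moderate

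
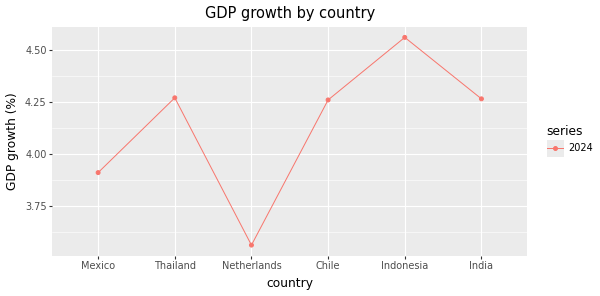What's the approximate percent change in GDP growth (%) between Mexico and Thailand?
≈ +10.3%

Mexico ≈ 3.9, Thailand ≈ 4.3; (4.3 − 3.9) / 3.9 ≈ +10.3%.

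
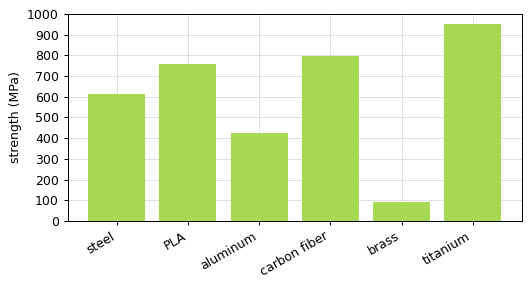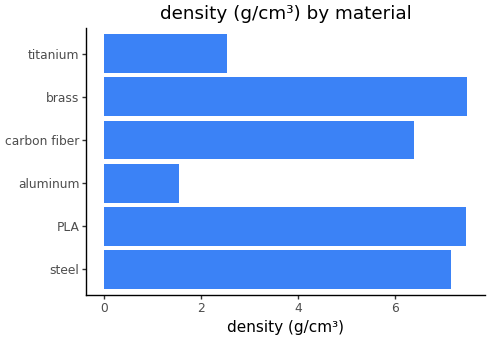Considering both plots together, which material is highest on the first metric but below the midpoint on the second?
titanium

Chart 2 median density (g/cm³) ≈ 7; below-median materials: aluminum, carbon fiber, titanium. Among those, titanium has the highest strength (MPa) (≈ 1000).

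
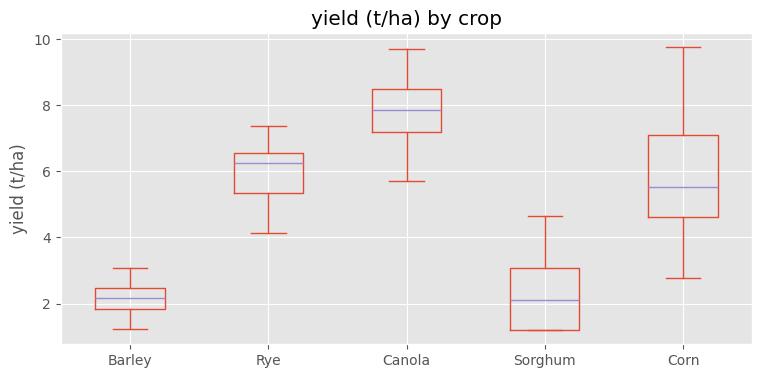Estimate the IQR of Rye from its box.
Q3 ≈ 6.5, Q1 ≈ 5.5; IQR ≈ 1.0.

≈ 1.0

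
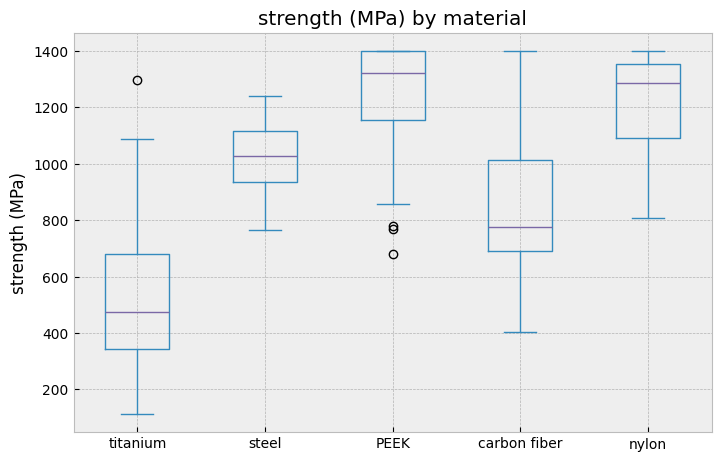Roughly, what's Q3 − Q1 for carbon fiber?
Q3 ≈ 1000, Q1 ≈ 700; IQR ≈ 300.

≈ 300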